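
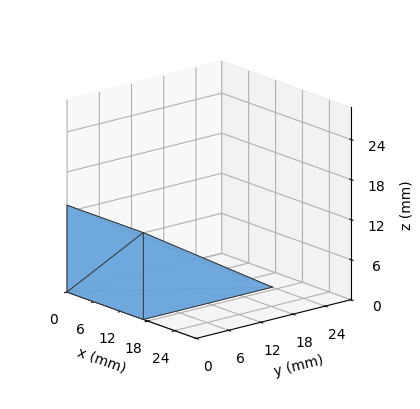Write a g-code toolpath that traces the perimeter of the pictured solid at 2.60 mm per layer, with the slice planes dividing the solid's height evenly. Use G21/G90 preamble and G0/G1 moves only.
Reading the render: the shape is a wedge (ramp): 17 × 24 mm base, rising to 13 mm along the y=0 edge and sloping linearly to z=0 at y=24 (dimensions read to the nearest mm from the axis ticks). For the g-code, the solid's height is divided into equal slices at the stated Δz and each level perimeter traced with G1 moves after a G0 lift.

; perimeter-only toolpath
G21 ; units = mm
G90 ; absolute positioning
G28 ; home
; layer 1
G0 Z2.60
G0 X0.00 Y0.00
G1 X17.00 Y0.00
G1 X17.00 Y19.20
G1 X0.00 Y19.20
G1 X0.00 Y0.00
; layer 2
G0 Z5.20
G0 X0.00 Y0.00
G1 X17.00 Y0.00
G1 X17.00 Y14.40
G1 X0.00 Y14.40
G1 X0.00 Y0.00
; layer 3
G0 Z7.80
G0 X0.00 Y0.00
G1 X17.00 Y0.00
G1 X17.00 Y9.60
G1 X0.00 Y9.60
G1 X0.00 Y0.00
; layer 4
G0 Z10.40
G0 X0.00 Y0.00
G1 X17.00 Y0.00
G1 X17.00 Y4.80
G1 X0.00 Y4.80
G1 X0.00 Y0.00
M2 ; end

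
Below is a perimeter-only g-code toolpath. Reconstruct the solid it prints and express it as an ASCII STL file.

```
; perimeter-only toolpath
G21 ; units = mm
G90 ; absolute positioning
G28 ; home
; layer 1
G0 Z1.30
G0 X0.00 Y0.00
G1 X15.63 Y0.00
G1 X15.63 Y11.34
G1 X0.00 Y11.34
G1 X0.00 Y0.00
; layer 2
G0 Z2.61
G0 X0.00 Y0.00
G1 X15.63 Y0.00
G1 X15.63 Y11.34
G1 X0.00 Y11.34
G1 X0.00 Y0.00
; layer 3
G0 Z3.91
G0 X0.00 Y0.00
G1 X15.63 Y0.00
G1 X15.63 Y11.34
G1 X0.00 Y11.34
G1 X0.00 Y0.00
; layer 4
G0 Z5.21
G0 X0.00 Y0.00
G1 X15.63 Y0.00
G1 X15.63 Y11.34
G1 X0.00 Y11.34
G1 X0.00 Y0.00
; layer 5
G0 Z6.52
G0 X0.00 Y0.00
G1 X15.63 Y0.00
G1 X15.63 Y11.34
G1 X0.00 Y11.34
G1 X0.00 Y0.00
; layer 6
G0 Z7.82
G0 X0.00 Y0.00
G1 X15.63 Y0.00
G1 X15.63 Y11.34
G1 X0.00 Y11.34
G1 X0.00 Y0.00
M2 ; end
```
solid part
  facet normal 0.0000 0.0000 -1.0000
    outer loop
      vertex 15.63 11.34 0.00
      vertex 15.63 0.00 0.00
      vertex 0.00 0.00 0.00
    endloop
  endfacet
  facet normal 0.0000 0.0000 -1.0000
    outer loop
      vertex 0.00 11.34 0.00
      vertex 15.63 11.34 0.00
      vertex 0.00 0.00 0.00
    endloop
  endfacet
  facet normal 0.0000 0.0000 1.0000
    outer loop
      vertex 0.00 0.00 7.82
      vertex 15.63 0.00 7.82
      vertex 15.63 11.34 7.82
    endloop
  endfacet
  facet normal 0.0000 0.0000 1.0000
    outer loop
      vertex 0.00 0.00 7.82
      vertex 15.63 11.34 7.82
      vertex 0.00 11.34 7.82
    endloop
  endfacet
  facet normal 0.0000 -1.0000 0.0000
    outer loop
      vertex 0.00 0.00 0.00
      vertex 15.63 0.00 0.00
      vertex 15.63 0.00 7.82
    endloop
  endfacet
  facet normal 0.0000 -1.0000 0.0000
    outer loop
      vertex 0.00 0.00 0.00
      vertex 15.63 0.00 7.82
      vertex 0.00 0.00 7.82
    endloop
  endfacet
  facet normal 0.0000 1.0000 0.0000
    outer loop
      vertex 15.63 11.34 7.82
      vertex 15.63 11.34 0.00
      vertex 0.00 11.34 0.00
    endloop
  endfacet
  facet normal 0.0000 1.0000 0.0000
    outer loop
      vertex 0.00 11.34 7.82
      vertex 15.63 11.34 7.82
      vertex 0.00 11.34 0.00
    endloop
  endfacet
  facet normal -1.0000 0.0000 0.0000
    outer loop
      vertex 0.00 11.34 7.82
      vertex 0.00 11.34 0.00
      vertex 0.00 0.00 0.00
    endloop
  endfacet
  facet normal -1.0000 0.0000 0.0000
    outer loop
      vertex 0.00 0.00 7.82
      vertex 0.00 11.34 7.82
      vertex 0.00 0.00 0.00
    endloop
  endfacet
  facet normal 1.0000 0.0000 0.0000
    outer loop
      vertex 15.63 0.00 0.00
      vertex 15.63 11.34 0.00
      vertex 15.63 11.34 7.82
    endloop
  endfacet
  facet normal 1.0000 0.0000 0.0000
    outer loop
      vertex 15.63 0.00 0.00
      vertex 15.63 11.34 7.82
      vertex 15.63 0.00 7.82
    endloop
  endfacet
endsolid part

The G0 Z moves step by Δz≈1.30 mm. Every layer's G1 loop is the same polygon, so the solid is a straight extrusion of it from z=0 to z≈7.82. Closing with flat bottom and top caps and triangulating gives 12 facets — a rectangular box, roughly 15.6 × 11.3 mm footprint and 7.82 mm tall.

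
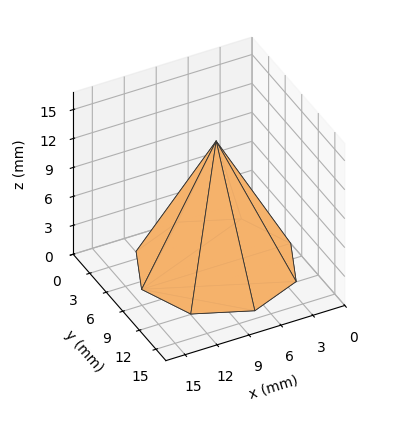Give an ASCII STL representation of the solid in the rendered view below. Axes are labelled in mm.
Reading the render: the shape is a regular 8-sided pyramid, base circumscribed radius ≈ 7 mm, apex at z ≈ 13 mm (dimensions read to the nearest mm from the axis ticks). For the STL, each face is triangulated and given an outward normal.

solid part
  facet normal 0.0000 0.0000 -1.0000
    outer loop
      vertex 7.000 14.000 0.000
      vertex 11.950 11.950 0.000
      vertex 14.000 7.000 0.000
    endloop
  endfacet
  facet normal 0.0000 0.0000 -1.0000
    outer loop
      vertex 2.050 11.950 0.000
      vertex 7.000 14.000 0.000
      vertex 14.000 7.000 0.000
    endloop
  endfacet
  facet normal 0.0000 0.0000 -1.0000
    outer loop
      vertex 0.000 7.000 0.000
      vertex 2.050 11.950 0.000
      vertex 14.000 7.000 0.000
    endloop
  endfacet
  facet normal 0.0000 0.0000 -1.0000
    outer loop
      vertex 2.050 2.050 0.000
      vertex 0.000 7.000 0.000
      vertex 14.000 7.000 0.000
    endloop
  endfacet
  facet normal 0.0000 0.0000 -1.0000
    outer loop
      vertex 7.000 0.000 0.000
      vertex 2.050 2.050 0.000
      vertex 14.000 7.000 0.000
    endloop
  endfacet
  facet normal 0.0000 0.0000 -1.0000
    outer loop
      vertex 11.950 2.050 0.000
      vertex 7.000 0.000 0.000
      vertex 14.000 7.000 0.000
    endloop
  endfacet
  facet normal 0.8272 0.3426 0.4454
    outer loop
      vertex 14.000 7.000 0.000
      vertex 11.950 11.950 0.000
      vertex 7.000 7.000 13.000
    endloop
  endfacet
  facet normal 0.3426 0.8272 0.4454
    outer loop
      vertex 11.950 11.950 0.000
      vertex 7.000 14.000 0.000
      vertex 7.000 7.000 13.000
    endloop
  endfacet
  facet normal -0.3426 0.8272 0.4454
    outer loop
      vertex 7.000 14.000 0.000
      vertex 2.050 11.950 0.000
      vertex 7.000 7.000 13.000
    endloop
  endfacet
  facet normal -0.8272 0.3426 0.4454
    outer loop
      vertex 2.050 11.950 0.000
      vertex 0.000 7.000 0.000
      vertex 7.000 7.000 13.000
    endloop
  endfacet
  facet normal -0.8272 -0.3426 0.4454
    outer loop
      vertex 0.000 7.000 0.000
      vertex 2.050 2.050 0.000
      vertex 7.000 7.000 13.000
    endloop
  endfacet
  facet normal -0.3426 -0.8272 0.4454
    outer loop
      vertex 2.050 2.050 0.000
      vertex 7.000 0.000 0.000
      vertex 7.000 7.000 13.000
    endloop
  endfacet
  facet normal 0.3426 -0.8272 0.4454
    outer loop
      vertex 7.000 0.000 0.000
      vertex 11.950 2.050 0.000
      vertex 7.000 7.000 13.000
    endloop
  endfacet
  facet normal 0.8272 -0.3426 0.4454
    outer loop
      vertex 11.950 2.050 0.000
      vertex 14.000 7.000 0.000
      vertex 7.000 7.000 13.000
    endloop
  endfacet
endsolid part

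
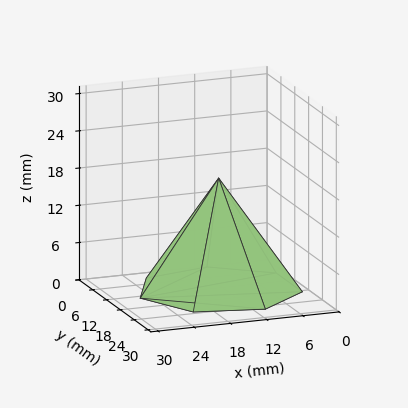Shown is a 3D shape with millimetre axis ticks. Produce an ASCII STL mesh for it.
Reading the render: the shape is a regular 7-sided pyramid, base circumscribed radius ≈ 13 mm, apex at z ≈ 18 mm (dimensions read to the nearest mm from the axis ticks). For the STL, each face is triangulated and given an outward normal.

solid part
  facet normal 0.0000 0.0000 -1.0000
    outer loop
      vertex 10.107 25.674 0.000
      vertex 21.105 23.164 0.000
      vertex 26.000 13.000 0.000
    endloop
  endfacet
  facet normal 0.0000 0.0000 -1.0000
    outer loop
      vertex 1.287 18.640 0.000
      vertex 10.107 25.674 0.000
      vertex 26.000 13.000 0.000
    endloop
  endfacet
  facet normal 0.0000 0.0000 -1.0000
    outer loop
      vertex 1.287 7.360 0.000
      vertex 1.287 18.640 0.000
      vertex 26.000 13.000 0.000
    endloop
  endfacet
  facet normal 0.0000 0.0000 -1.0000
    outer loop
      vertex 10.107 0.326 0.000
      vertex 1.287 7.360 0.000
      vertex 26.000 13.000 0.000
    endloop
  endfacet
  facet normal 0.0000 0.0000 -1.0000
    outer loop
      vertex 21.105 2.836 0.000
      vertex 10.107 0.326 0.000
      vertex 26.000 13.000 0.000
    endloop
  endfacet
  facet normal 0.7552 0.3637 0.5454
    outer loop
      vertex 26.000 13.000 0.000
      vertex 21.105 23.164 0.000
      vertex 13.000 13.000 18.000
    endloop
  endfacet
  facet normal 0.1865 0.8172 0.5454
    outer loop
      vertex 21.105 23.164 0.000
      vertex 10.107 25.674 0.000
      vertex 13.000 13.000 18.000
    endloop
  endfacet
  facet normal -0.5226 0.6553 0.5454
    outer loop
      vertex 10.107 25.674 0.000
      vertex 1.287 18.640 0.000
      vertex 13.000 13.000 18.000
    endloop
  endfacet
  facet normal -0.8382 0.0000 0.5454
    outer loop
      vertex 1.287 18.640 0.000
      vertex 1.287 7.360 0.000
      vertex 13.000 13.000 18.000
    endloop
  endfacet
  facet normal -0.5226 -0.6553 0.5454
    outer loop
      vertex 1.287 7.360 0.000
      vertex 10.107 0.326 0.000
      vertex 13.000 13.000 18.000
    endloop
  endfacet
  facet normal 0.1865 -0.8172 0.5454
    outer loop
      vertex 10.107 0.326 0.000
      vertex 21.105 2.836 0.000
      vertex 13.000 13.000 18.000
    endloop
  endfacet
  facet normal 0.7552 -0.3637 0.5454
    outer loop
      vertex 21.105 2.836 0.000
      vertex 26.000 13.000 0.000
      vertex 13.000 13.000 18.000
    endloop
  endfacet
endsolid part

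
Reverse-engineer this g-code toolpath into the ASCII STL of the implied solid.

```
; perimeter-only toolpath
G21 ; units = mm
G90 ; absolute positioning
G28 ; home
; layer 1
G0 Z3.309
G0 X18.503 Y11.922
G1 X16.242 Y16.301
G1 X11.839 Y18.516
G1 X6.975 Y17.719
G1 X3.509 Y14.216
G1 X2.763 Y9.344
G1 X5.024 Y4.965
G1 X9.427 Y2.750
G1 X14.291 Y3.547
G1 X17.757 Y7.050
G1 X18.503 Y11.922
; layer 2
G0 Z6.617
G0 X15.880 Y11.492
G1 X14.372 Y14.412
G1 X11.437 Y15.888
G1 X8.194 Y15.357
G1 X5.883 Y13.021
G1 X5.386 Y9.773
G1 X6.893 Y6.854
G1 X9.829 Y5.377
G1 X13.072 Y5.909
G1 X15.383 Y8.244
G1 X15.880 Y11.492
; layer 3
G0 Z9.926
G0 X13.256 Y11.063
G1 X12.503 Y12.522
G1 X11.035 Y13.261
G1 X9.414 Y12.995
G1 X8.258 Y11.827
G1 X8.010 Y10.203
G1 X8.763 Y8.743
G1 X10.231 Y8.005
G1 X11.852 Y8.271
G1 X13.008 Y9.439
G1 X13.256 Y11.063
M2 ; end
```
solid part
  facet normal 0.0000 0.0000 -1.0000
    outer loop
      vertex 12.241 21.144 0.000
      vertex 18.112 18.191 0.000
      vertex 21.126 12.352 0.000
    endloop
  endfacet
  facet normal 0.0000 0.0000 -1.0000
    outer loop
      vertex 5.756 20.081 0.000
      vertex 12.241 21.144 0.000
      vertex 21.126 12.352 0.000
    endloop
  endfacet
  facet normal 0.0000 0.0000 -1.0000
    outer loop
      vertex 1.134 15.410 0.000
      vertex 5.756 20.081 0.000
      vertex 21.126 12.352 0.000
    endloop
  endfacet
  facet normal 0.0000 0.0000 -1.0000
    outer loop
      vertex 0.140 8.914 0.000
      vertex 1.134 15.410 0.000
      vertex 21.126 12.352 0.000
    endloop
  endfacet
  facet normal 0.0000 0.0000 -1.0000
    outer loop
      vertex 3.154 3.075 0.000
      vertex 0.140 8.914 0.000
      vertex 21.126 12.352 0.000
    endloop
  endfacet
  facet normal 0.0000 0.0000 -1.0000
    outer loop
      vertex 9.025 0.122 0.000
      vertex 3.154 3.075 0.000
      vertex 21.126 12.352 0.000
    endloop
  endfacet
  facet normal 0.0000 0.0000 -1.0000
    outer loop
      vertex 15.510 1.185 0.000
      vertex 9.025 0.122 0.000
      vertex 21.126 12.352 0.000
    endloop
  endfacet
  facet normal 0.0000 0.0000 -1.0000
    outer loop
      vertex 20.132 5.856 0.000
      vertex 15.510 1.185 0.000
      vertex 21.126 12.352 0.000
    endloop
  endfacet
  facet normal 0.7061 0.3645 0.6071
    outer loop
      vertex 21.126 12.352 0.000
      vertex 18.112 18.191 0.000
      vertex 10.633 10.633 13.235
    endloop
  endfacet
  facet normal 0.3570 0.7099 0.6071
    outer loop
      vertex 18.112 18.191 0.000
      vertex 12.241 21.144 0.000
      vertex 10.633 10.633 13.235
    endloop
  endfacet
  facet normal -0.1285 0.7841 0.6071
    outer loop
      vertex 12.241 21.144 0.000
      vertex 5.756 20.081 0.000
      vertex 10.633 10.633 13.235
    endloop
  endfacet
  facet normal -0.5648 0.5589 0.6071
    outer loop
      vertex 5.756 20.081 0.000
      vertex 1.134 15.410 0.000
      vertex 10.633 10.633 13.235
    endloop
  endfacet
  facet normal -0.7855 0.1202 0.6071
    outer loop
      vertex 1.134 15.410 0.000
      vertex 0.140 8.914 0.000
      vertex 10.633 10.633 13.235
    endloop
  endfacet
  facet normal -0.7061 -0.3645 0.6071
    outer loop
      vertex 0.140 8.914 0.000
      vertex 3.154 3.075 0.000
      vertex 10.633 10.633 13.235
    endloop
  endfacet
  facet normal -0.3570 -0.7099 0.6071
    outer loop
      vertex 3.154 3.075 0.000
      vertex 9.025 0.122 0.000
      vertex 10.633 10.633 13.235
    endloop
  endfacet
  facet normal 0.1285 -0.7841 0.6071
    outer loop
      vertex 9.025 0.122 0.000
      vertex 15.510 1.185 0.000
      vertex 10.633 10.633 13.235
    endloop
  endfacet
  facet normal 0.5648 -0.5589 0.6071
    outer loop
      vertex 15.510 1.185 0.000
      vertex 20.132 5.856 0.000
      vertex 10.633 10.633 13.235
    endloop
  endfacet
  facet normal 0.7855 -0.1202 0.6071
    outer loop
      vertex 20.132 5.856 0.000
      vertex 21.126 12.352 0.000
      vertex 10.633 10.633 13.235
    endloop
  endfacet
endsolid part

The G0 Z moves step by Δz≈3.309 mm. The G1 loops shrink linearly with z, so the solid tapers from its base footprint up to z≈13.2. Closing with a flat bottom cap and the tapered top and triangulating gives 18 facets — a regular 10-sided pyramid, base circumscribed radius ≈ 10.6 mm, apex at z ≈ 13.2 mm.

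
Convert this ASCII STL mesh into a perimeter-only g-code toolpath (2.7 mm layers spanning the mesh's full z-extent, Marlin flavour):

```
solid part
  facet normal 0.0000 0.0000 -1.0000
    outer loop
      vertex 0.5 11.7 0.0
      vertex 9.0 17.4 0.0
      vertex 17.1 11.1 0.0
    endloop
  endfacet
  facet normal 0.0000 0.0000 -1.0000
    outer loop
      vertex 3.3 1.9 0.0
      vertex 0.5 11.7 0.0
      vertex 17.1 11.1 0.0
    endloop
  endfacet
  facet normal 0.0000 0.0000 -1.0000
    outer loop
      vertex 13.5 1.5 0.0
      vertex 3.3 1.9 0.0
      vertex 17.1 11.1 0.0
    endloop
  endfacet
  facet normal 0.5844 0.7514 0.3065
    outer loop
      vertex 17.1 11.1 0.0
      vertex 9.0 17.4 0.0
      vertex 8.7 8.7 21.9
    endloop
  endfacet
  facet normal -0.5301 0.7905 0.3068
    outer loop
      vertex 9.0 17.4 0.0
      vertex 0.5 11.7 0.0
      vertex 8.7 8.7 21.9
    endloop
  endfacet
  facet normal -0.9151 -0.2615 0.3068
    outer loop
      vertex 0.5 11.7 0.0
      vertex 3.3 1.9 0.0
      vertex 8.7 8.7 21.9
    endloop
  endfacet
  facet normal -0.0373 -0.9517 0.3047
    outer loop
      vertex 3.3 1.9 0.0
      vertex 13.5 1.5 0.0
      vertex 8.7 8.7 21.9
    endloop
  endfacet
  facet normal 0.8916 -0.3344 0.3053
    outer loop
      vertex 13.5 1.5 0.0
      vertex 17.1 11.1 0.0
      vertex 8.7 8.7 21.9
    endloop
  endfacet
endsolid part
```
; perimeter-only toolpath
G21 ; units = mm
G90 ; absolute positioning
G28 ; home
; layer 1
G0 Z2.7
G0 X16.1 Y10.8
G1 X9.0 Y16.3
G1 X1.5 Y11.3
G1 X4.0 Y2.8
G1 X12.9 Y2.4
G1 X16.1 Y10.8
; layer 2
G0 Z5.5
G0 X15.0 Y10.5
G1 X8.9 Y15.2
G1 X2.5 Y10.9
G1 X4.6 Y3.6
G1 X12.3 Y3.3
G1 X15.0 Y10.5
; layer 3
G0 Z8.2
G0 X13.9 Y10.2
G1 X8.9 Y14.1
G1 X3.6 Y10.6
G1 X5.3 Y4.4
G1 X11.7 Y4.2
G1 X13.9 Y10.2
; layer 4
G0 Z10.9
G0 X12.9 Y9.9
G1 X8.8 Y13.0
G1 X4.6 Y10.2
G1 X6.0 Y5.3
G1 X11.1 Y5.1
G1 X12.9 Y9.9
; layer 5
G0 Z13.7
G0 X11.9 Y9.6
G1 X8.8 Y12.0
G1 X5.6 Y9.8
G1 X6.7 Y6.2
G1 X10.5 Y6.0
G1 X11.9 Y9.6
; layer 6
G0 Z16.4
G0 X10.8 Y9.3
G1 X8.8 Y10.9
G1 X6.6 Y9.4
G1 X7.3 Y7.0
G1 X9.9 Y6.9
G1 X10.8 Y9.3
; layer 7
G0 Z19.2
G0 X9.8 Y9.0
G1 X8.7 Y9.8
G1 X7.7 Y9.1
G1 X8.0 Y7.8
G1 X9.3 Y7.8
G1 X9.8 Y9.0
M2 ; end

The solid is a regular 5-sided pyramid, base circumscribed radius ≈ 8.7 mm, apex at z ≈ 21.9 mm. Slicing at Δz = 2.7 mm — 8 equal slices spanning the solid's height, so layer i sits at z = i·h/8 — gives 7 non-empty perimeters. Each is a 5-segment closed polygon; G0 lifts to the layer z and rapids to the start vertex, then G1 traces the edges. The cross-section shrinks linearly with z (the slice at the apex is degenerate and omitted).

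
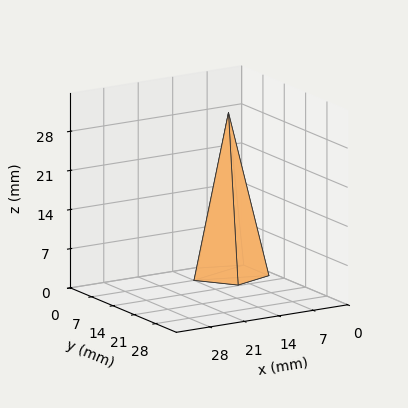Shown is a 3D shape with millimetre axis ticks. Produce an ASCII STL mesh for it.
Reading the render: the shape is a regular 5-sided pyramid, base circumscribed radius ≈ 7 mm, apex at z ≈ 29 mm (dimensions read to the nearest mm from the axis ticks). For the STL, each face is triangulated and given an outward normal.

solid part
  facet normal 0.0000 0.0000 -1.0000
    outer loop
      vertex 1.337 11.114 0.000
      vertex 9.163 13.657 0.000
      vertex 14.000 7.000 0.000
    endloop
  endfacet
  facet normal 0.0000 0.0000 -1.0000
    outer loop
      vertex 1.337 2.886 0.000
      vertex 1.337 11.114 0.000
      vertex 14.000 7.000 0.000
    endloop
  endfacet
  facet normal 0.0000 0.0000 -1.0000
    outer loop
      vertex 9.163 0.343 0.000
      vertex 1.337 2.886 0.000
      vertex 14.000 7.000 0.000
    endloop
  endfacet
  facet normal 0.7940 0.5769 0.1917
    outer loop
      vertex 14.000 7.000 0.000
      vertex 9.163 13.657 0.000
      vertex 7.000 7.000 29.000
    endloop
  endfacet
  facet normal -0.3033 0.9334 0.1916
    outer loop
      vertex 9.163 13.657 0.000
      vertex 1.337 11.114 0.000
      vertex 7.000 7.000 29.000
    endloop
  endfacet
  facet normal -0.9815 0.0000 0.1917
    outer loop
      vertex 1.337 11.114 0.000
      vertex 1.337 2.886 0.000
      vertex 7.000 7.000 29.000
    endloop
  endfacet
  facet normal -0.3033 -0.9334 0.1916
    outer loop
      vertex 1.337 2.886 0.000
      vertex 9.163 0.343 0.000
      vertex 7.000 7.000 29.000
    endloop
  endfacet
  facet normal 0.7940 -0.5769 0.1917
    outer loop
      vertex 9.163 0.343 0.000
      vertex 14.000 7.000 0.000
      vertex 7.000 7.000 29.000
    endloop
  endfacet
endsolid part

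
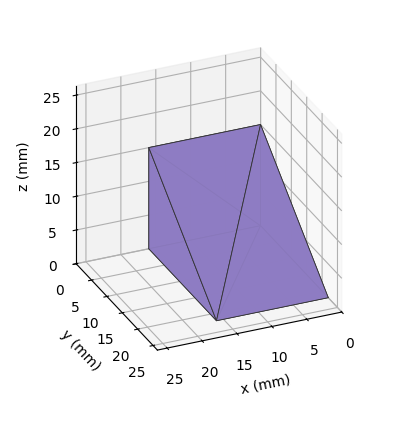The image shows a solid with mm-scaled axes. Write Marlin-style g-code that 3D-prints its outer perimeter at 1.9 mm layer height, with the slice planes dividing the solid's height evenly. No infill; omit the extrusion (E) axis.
Reading the render: the shape is a wedge (ramp): 16 × 22 mm base, rising to 15 mm along the y=0 edge and sloping linearly to z=0 at y=22 (dimensions read to the nearest mm from the axis ticks). For the g-code, the solid's height is divided into equal slices at the stated Δz and each level perimeter traced with G1 moves after a G0 lift.

; perimeter-only toolpath
G21 ; units = mm
G90 ; absolute positioning
G28 ; home
; layer 1
G0 Z1.9
G0 X0.0 Y0.0
G1 X16.0 Y0.0
G1 X16.0 Y19.2
G1 X0.0 Y19.2
G1 X0.0 Y0.0
; layer 2
G0 Z3.8
G0 X0.0 Y0.0
G1 X16.0 Y0.0
G1 X16.0 Y16.5
G1 X0.0 Y16.5
G1 X0.0 Y0.0
; layer 3
G0 Z5.6
G0 X0.0 Y0.0
G1 X16.0 Y0.0
G1 X16.0 Y13.8
G1 X0.0 Y13.8
G1 X0.0 Y0.0
; layer 4
G0 Z7.5
G0 X0.0 Y0.0
G1 X16.0 Y0.0
G1 X16.0 Y11.0
G1 X0.0 Y11.0
G1 X0.0 Y0.0
; layer 5
G0 Z9.4
G0 X0.0 Y0.0
G1 X16.0 Y0.0
G1 X16.0 Y8.2
G1 X0.0 Y8.2
G1 X0.0 Y0.0
; layer 6
G0 Z11.2
G0 X0.0 Y0.0
G1 X16.0 Y0.0
G1 X16.0 Y5.5
G1 X0.0 Y5.5
G1 X0.0 Y0.0
; layer 7
G0 Z13.1
G0 X0.0 Y0.0
G1 X16.0 Y0.0
G1 X16.0 Y2.8
G1 X0.0 Y2.8
G1 X0.0 Y0.0
M2 ; end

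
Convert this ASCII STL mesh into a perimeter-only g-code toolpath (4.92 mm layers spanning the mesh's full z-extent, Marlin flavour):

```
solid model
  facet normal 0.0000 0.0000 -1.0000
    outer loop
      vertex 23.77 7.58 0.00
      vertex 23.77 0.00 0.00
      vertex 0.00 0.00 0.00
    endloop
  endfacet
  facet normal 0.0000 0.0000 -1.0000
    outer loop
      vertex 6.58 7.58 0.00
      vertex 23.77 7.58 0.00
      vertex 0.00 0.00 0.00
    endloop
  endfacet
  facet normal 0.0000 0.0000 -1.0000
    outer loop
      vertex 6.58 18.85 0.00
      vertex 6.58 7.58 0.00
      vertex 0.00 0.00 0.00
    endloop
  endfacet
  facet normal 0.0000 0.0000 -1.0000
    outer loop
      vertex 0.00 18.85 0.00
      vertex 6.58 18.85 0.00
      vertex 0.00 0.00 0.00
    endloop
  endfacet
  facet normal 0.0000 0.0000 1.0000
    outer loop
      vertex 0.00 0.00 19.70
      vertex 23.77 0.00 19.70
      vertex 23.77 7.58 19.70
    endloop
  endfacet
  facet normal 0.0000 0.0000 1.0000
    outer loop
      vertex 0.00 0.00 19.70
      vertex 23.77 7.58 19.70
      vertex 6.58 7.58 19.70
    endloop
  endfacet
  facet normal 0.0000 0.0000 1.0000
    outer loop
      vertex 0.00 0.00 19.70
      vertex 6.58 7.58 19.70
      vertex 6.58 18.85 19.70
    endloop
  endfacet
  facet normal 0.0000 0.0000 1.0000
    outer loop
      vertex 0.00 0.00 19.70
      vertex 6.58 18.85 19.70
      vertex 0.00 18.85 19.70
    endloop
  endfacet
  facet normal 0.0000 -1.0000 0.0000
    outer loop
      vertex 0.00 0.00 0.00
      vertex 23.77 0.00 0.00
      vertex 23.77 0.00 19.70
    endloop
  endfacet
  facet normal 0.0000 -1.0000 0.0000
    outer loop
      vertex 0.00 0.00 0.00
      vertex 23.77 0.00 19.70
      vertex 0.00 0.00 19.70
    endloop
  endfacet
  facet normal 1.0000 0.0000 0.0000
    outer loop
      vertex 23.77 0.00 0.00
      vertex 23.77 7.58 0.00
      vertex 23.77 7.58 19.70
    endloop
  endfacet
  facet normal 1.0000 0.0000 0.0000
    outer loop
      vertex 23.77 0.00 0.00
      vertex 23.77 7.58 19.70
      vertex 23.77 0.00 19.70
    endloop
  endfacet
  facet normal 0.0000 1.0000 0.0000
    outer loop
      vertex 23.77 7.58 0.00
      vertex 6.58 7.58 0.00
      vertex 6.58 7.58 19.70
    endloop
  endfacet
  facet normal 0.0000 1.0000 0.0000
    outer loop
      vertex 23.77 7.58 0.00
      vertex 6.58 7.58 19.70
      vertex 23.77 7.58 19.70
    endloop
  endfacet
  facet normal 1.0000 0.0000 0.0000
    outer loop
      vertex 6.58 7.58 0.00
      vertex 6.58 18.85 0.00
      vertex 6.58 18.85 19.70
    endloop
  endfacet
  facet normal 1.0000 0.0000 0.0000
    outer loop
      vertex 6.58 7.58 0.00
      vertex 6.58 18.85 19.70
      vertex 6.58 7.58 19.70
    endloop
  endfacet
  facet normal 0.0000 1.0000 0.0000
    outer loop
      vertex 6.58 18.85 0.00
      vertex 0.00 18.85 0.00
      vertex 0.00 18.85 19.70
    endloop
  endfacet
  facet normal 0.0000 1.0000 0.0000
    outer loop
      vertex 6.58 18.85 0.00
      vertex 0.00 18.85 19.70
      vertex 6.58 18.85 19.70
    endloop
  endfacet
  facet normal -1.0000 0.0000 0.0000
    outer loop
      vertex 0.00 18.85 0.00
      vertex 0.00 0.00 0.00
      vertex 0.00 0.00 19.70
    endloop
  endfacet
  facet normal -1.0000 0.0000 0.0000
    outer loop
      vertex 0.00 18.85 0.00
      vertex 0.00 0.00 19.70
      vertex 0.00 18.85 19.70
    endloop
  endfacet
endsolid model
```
; perimeter-only toolpath
G21 ; units = mm
G90 ; absolute positioning
G28 ; home
; layer 1
G0 Z4.92
G0 X0.00 Y0.00
G1 X23.77 Y0.00
G1 X23.77 Y7.58
G1 X6.58 Y7.58
G1 X6.58 Y18.85
G1 X0.00 Y18.85
G1 X0.00 Y0.00
; layer 2
G0 Z9.85
G0 X0.00 Y0.00
G1 X23.77 Y0.00
G1 X23.77 Y7.58
G1 X6.58 Y7.58
G1 X6.58 Y18.85
G1 X0.00 Y18.85
G1 X0.00 Y0.00
; layer 3
G0 Z14.77
G0 X0.00 Y0.00
G1 X23.77 Y0.00
G1 X23.77 Y7.58
G1 X6.58 Y7.58
G1 X6.58 Y18.85
G1 X0.00 Y18.85
G1 X0.00 Y0.00
; layer 4
G0 Z19.70
G0 X0.00 Y0.00
G1 X23.77 Y0.00
G1 X23.77 Y7.58
G1 X6.58 Y7.58
G1 X6.58 Y18.85
G1 X0.00 Y18.85
G1 X0.00 Y0.00
M2 ; end

The solid is an L-shaped prism: outer 23.8 × 18.9 mm, arm thicknesses ≈ 7.58 mm (horizontal) and 6.58 mm (vertical), extruded 19.7 mm in z. Slicing at Δz = 4.92 mm — 4 equal slices spanning the solid's height, so layer i sits at z = i·h/4 — gives 4 non-empty perimeters. Each is a 6-segment closed polygon; G0 lifts to the layer z and rapids to the start vertex, then G1 traces the edges.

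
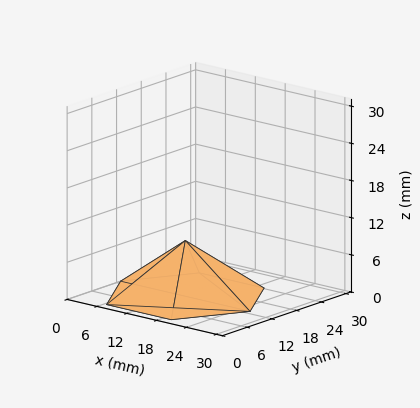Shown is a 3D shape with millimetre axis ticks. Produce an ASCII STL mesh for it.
Reading the render: the shape is a regular 6-sided pyramid, base circumscribed radius ≈ 13 mm, apex at z ≈ 9 mm (dimensions read to the nearest mm from the axis ticks). For the STL, each face is triangulated and given an outward normal.

solid part
  facet normal 0.0000 0.0000 -1.0000
    outer loop
      vertex 6.50 24.26 0.00
      vertex 19.50 24.26 0.00
      vertex 26.00 13.00 0.00
    endloop
  endfacet
  facet normal 0.0000 0.0000 -1.0000
    outer loop
      vertex 0.00 13.00 0.00
      vertex 6.50 24.26 0.00
      vertex 26.00 13.00 0.00
    endloop
  endfacet
  facet normal 0.0000 0.0000 -1.0000
    outer loop
      vertex 6.50 1.74 0.00
      vertex 0.00 13.00 0.00
      vertex 26.00 13.00 0.00
    endloop
  endfacet
  facet normal 0.0000 0.0000 -1.0000
    outer loop
      vertex 19.50 1.74 0.00
      vertex 6.50 1.74 0.00
      vertex 26.00 13.00 0.00
    endloop
  endfacet
  facet normal 0.5408 0.3122 0.7811
    outer loop
      vertex 26.00 13.00 0.00
      vertex 19.50 24.26 0.00
      vertex 13.00 13.00 9.00
    endloop
  endfacet
  facet normal 0.0000 0.6244 0.7811
    outer loop
      vertex 19.50 24.26 0.00
      vertex 6.50 24.26 0.00
      vertex 13.00 13.00 9.00
    endloop
  endfacet
  facet normal -0.5408 0.3122 0.7811
    outer loop
      vertex 6.50 24.26 0.00
      vertex 0.00 13.00 0.00
      vertex 13.00 13.00 9.00
    endloop
  endfacet
  facet normal -0.5408 -0.3122 0.7811
    outer loop
      vertex 0.00 13.00 0.00
      vertex 6.50 1.74 0.00
      vertex 13.00 13.00 9.00
    endloop
  endfacet
  facet normal 0.0000 -0.6244 0.7811
    outer loop
      vertex 6.50 1.74 0.00
      vertex 19.50 1.74 0.00
      vertex 13.00 13.00 9.00
    endloop
  endfacet
  facet normal 0.5408 -0.3122 0.7811
    outer loop
      vertex 19.50 1.74 0.00
      vertex 26.00 13.00 0.00
      vertex 13.00 13.00 9.00
    endloop
  endfacet
endsolid part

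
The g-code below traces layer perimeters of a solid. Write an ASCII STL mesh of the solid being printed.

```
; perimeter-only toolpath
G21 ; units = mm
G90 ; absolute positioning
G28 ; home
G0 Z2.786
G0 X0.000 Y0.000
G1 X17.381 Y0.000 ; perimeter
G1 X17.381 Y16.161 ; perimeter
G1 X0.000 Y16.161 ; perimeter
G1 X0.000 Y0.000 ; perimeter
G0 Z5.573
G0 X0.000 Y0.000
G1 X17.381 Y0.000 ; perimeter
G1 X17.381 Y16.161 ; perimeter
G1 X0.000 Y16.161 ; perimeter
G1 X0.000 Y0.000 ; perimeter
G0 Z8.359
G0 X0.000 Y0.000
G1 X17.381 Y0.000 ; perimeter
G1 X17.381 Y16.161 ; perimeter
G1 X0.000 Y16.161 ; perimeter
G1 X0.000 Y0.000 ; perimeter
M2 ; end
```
solid part
  facet normal 0.0000 0.0000 -1.0000
    outer loop
      vertex 17.381 16.161 0.000
      vertex 17.381 0.000 0.000
      vertex 0.000 0.000 0.000
    endloop
  endfacet
  facet normal 0.0000 0.0000 -1.0000
    outer loop
      vertex 0.000 16.161 0.000
      vertex 17.381 16.161 0.000
      vertex 0.000 0.000 0.000
    endloop
  endfacet
  facet normal 0.0000 0.0000 1.0000
    outer loop
      vertex 0.000 0.000 8.359
      vertex 17.381 0.000 8.359
      vertex 17.381 16.161 8.359
    endloop
  endfacet
  facet normal 0.0000 0.0000 1.0000
    outer loop
      vertex 0.000 0.000 8.359
      vertex 17.381 16.161 8.359
      vertex 0.000 16.161 8.359
    endloop
  endfacet
  facet normal 0.0000 -1.0000 0.0000
    outer loop
      vertex 0.000 0.000 0.000
      vertex 17.381 0.000 0.000
      vertex 17.381 0.000 8.359
    endloop
  endfacet
  facet normal 0.0000 -1.0000 0.0000
    outer loop
      vertex 0.000 0.000 0.000
      vertex 17.381 0.000 8.359
      vertex 0.000 0.000 8.359
    endloop
  endfacet
  facet normal 0.0000 1.0000 0.0000
    outer loop
      vertex 17.381 16.161 8.359
      vertex 17.381 16.161 0.000
      vertex 0.000 16.161 0.000
    endloop
  endfacet
  facet normal 0.0000 1.0000 0.0000
    outer loop
      vertex 0.000 16.161 8.359
      vertex 17.381 16.161 8.359
      vertex 0.000 16.161 0.000
    endloop
  endfacet
  facet normal -1.0000 0.0000 0.0000
    outer loop
      vertex 0.000 16.161 8.359
      vertex 0.000 16.161 0.000
      vertex 0.000 0.000 0.000
    endloop
  endfacet
  facet normal -1.0000 0.0000 0.0000
    outer loop
      vertex 0.000 0.000 8.359
      vertex 0.000 16.161 8.359
      vertex 0.000 0.000 0.000
    endloop
  endfacet
  facet normal 1.0000 0.0000 0.0000
    outer loop
      vertex 17.381 0.000 0.000
      vertex 17.381 16.161 0.000
      vertex 17.381 16.161 8.359
    endloop
  endfacet
  facet normal 1.0000 0.0000 0.0000
    outer loop
      vertex 17.381 0.000 0.000
      vertex 17.381 16.161 8.359
      vertex 17.381 0.000 8.359
    endloop
  endfacet
endsolid part

The G0 Z moves step by Δz≈2.786 mm. Every layer's G1 loop is the same polygon, so the solid is a straight extrusion of it from z=0 to z≈8.36. Closing with flat bottom and top caps and triangulating gives 12 facets — a rectangular box, roughly 17.4 × 16.2 mm footprint and 8.36 mm tall.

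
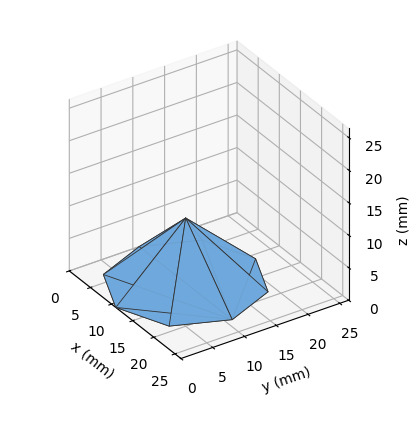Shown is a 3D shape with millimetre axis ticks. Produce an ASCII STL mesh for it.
Reading the render: the shape is a regular 8-sided pyramid, base circumscribed radius ≈ 11 mm, apex at z ≈ 10 mm (dimensions read to the nearest mm from the axis ticks). For the STL, each face is triangulated and given an outward normal.

solid part
  facet normal 0.0000 0.0000 -1.0000
    outer loop
      vertex 11.00 22.00 0.00
      vertex 18.78 18.78 0.00
      vertex 22.00 11.00 0.00
    endloop
  endfacet
  facet normal 0.0000 0.0000 -1.0000
    outer loop
      vertex 3.22 18.78 0.00
      vertex 11.00 22.00 0.00
      vertex 22.00 11.00 0.00
    endloop
  endfacet
  facet normal 0.0000 0.0000 -1.0000
    outer loop
      vertex 0.00 11.00 0.00
      vertex 3.22 18.78 0.00
      vertex 22.00 11.00 0.00
    endloop
  endfacet
  facet normal 0.0000 0.0000 -1.0000
    outer loop
      vertex 3.22 3.22 0.00
      vertex 0.00 11.00 0.00
      vertex 22.00 11.00 0.00
    endloop
  endfacet
  facet normal 0.0000 0.0000 -1.0000
    outer loop
      vertex 11.00 0.00 0.00
      vertex 3.22 3.22 0.00
      vertex 22.00 11.00 0.00
    endloop
  endfacet
  facet normal 0.0000 0.0000 -1.0000
    outer loop
      vertex 18.78 3.22 0.00
      vertex 11.00 0.00 0.00
      vertex 22.00 11.00 0.00
    endloop
  endfacet
  facet normal 0.6480 0.2682 0.7128
    outer loop
      vertex 22.00 11.00 0.00
      vertex 18.78 18.78 0.00
      vertex 11.00 11.00 10.00
    endloop
  endfacet
  facet normal 0.2682 0.6480 0.7128
    outer loop
      vertex 18.78 18.78 0.00
      vertex 11.00 22.00 0.00
      vertex 11.00 11.00 10.00
    endloop
  endfacet
  facet normal -0.2682 0.6480 0.7128
    outer loop
      vertex 11.00 22.00 0.00
      vertex 3.22 18.78 0.00
      vertex 11.00 11.00 10.00
    endloop
  endfacet
  facet normal -0.6480 0.2682 0.7128
    outer loop
      vertex 3.22 18.78 0.00
      vertex 0.00 11.00 0.00
      vertex 11.00 11.00 10.00
    endloop
  endfacet
  facet normal -0.6480 -0.2682 0.7128
    outer loop
      vertex 0.00 11.00 0.00
      vertex 3.22 3.22 0.00
      vertex 11.00 11.00 10.00
    endloop
  endfacet
  facet normal -0.2682 -0.6480 0.7128
    outer loop
      vertex 3.22 3.22 0.00
      vertex 11.00 0.00 0.00
      vertex 11.00 11.00 10.00
    endloop
  endfacet
  facet normal 0.2682 -0.6480 0.7128
    outer loop
      vertex 11.00 0.00 0.00
      vertex 18.78 3.22 0.00
      vertex 11.00 11.00 10.00
    endloop
  endfacet
  facet normal 0.6480 -0.2682 0.7128
    outer loop
      vertex 18.78 3.22 0.00
      vertex 22.00 11.00 0.00
      vertex 11.00 11.00 10.00
    endloop
  endfacet
endsolid part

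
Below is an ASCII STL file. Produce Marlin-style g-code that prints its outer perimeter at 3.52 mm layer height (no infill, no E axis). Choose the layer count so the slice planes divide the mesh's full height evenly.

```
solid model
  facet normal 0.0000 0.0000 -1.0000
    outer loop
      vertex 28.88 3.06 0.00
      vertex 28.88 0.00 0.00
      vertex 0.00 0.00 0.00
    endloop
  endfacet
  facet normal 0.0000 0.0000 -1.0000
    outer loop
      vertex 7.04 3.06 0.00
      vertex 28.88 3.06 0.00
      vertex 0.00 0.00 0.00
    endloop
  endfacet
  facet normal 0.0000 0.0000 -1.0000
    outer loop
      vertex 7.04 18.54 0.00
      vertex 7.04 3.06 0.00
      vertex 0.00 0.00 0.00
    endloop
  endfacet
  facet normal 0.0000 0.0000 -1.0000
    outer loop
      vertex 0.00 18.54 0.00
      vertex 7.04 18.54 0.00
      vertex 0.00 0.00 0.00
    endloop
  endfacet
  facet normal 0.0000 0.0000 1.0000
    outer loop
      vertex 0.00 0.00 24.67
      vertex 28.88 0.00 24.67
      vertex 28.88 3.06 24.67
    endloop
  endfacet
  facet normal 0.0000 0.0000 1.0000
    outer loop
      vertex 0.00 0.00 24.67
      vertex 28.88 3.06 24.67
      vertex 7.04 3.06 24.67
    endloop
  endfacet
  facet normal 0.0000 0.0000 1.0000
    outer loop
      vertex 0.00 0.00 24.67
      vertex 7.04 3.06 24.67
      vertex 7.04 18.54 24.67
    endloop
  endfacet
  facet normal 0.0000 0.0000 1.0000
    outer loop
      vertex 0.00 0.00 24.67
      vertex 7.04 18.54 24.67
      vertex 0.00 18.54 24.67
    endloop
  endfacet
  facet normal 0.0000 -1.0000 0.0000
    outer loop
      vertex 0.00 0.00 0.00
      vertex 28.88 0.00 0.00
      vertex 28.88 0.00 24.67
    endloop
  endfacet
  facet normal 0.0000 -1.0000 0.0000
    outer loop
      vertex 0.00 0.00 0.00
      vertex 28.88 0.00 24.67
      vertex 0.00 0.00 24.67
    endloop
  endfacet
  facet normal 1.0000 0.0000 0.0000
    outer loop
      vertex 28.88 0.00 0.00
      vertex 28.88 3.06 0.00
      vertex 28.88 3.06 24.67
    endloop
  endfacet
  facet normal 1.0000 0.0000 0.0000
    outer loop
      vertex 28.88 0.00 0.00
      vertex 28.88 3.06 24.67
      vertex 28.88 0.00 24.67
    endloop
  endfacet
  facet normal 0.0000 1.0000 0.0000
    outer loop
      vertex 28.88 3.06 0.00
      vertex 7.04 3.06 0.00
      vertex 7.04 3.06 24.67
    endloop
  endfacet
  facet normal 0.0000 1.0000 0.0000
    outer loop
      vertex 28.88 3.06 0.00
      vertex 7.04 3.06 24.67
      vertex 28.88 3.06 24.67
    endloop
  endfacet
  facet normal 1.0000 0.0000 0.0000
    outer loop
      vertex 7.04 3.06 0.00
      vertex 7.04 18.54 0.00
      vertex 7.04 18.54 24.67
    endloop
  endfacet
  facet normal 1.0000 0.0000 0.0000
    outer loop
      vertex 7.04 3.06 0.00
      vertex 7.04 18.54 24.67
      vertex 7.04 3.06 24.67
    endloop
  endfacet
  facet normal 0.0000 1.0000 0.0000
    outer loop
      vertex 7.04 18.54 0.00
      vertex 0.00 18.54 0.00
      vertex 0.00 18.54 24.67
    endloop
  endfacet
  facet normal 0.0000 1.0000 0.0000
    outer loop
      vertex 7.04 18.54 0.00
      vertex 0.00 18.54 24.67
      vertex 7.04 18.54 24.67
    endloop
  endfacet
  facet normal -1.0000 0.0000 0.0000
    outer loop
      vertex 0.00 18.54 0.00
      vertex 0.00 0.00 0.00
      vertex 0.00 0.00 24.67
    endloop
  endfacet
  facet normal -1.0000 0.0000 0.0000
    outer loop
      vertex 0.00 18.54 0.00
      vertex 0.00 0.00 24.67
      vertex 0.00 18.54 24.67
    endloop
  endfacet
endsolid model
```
; perimeter-only toolpath
G21 ; units = mm
G90 ; absolute positioning
G28 ; home
; layer 1
G0 Z3.52
G0 X0.00 Y0.00
G1 X28.88 Y0.00
G1 X28.88 Y3.06
G1 X7.04 Y3.06
G1 X7.04 Y18.54
G1 X0.00 Y18.54
G1 X0.00 Y0.00
; layer 2
G0 Z7.05
G0 X0.00 Y0.00
G1 X28.88 Y0.00
G1 X28.88 Y3.06
G1 X7.04 Y3.06
G1 X7.04 Y18.54
G1 X0.00 Y18.54
G1 X0.00 Y0.00
; layer 3
G0 Z10.57
G0 X0.00 Y0.00
G1 X28.88 Y0.00
G1 X28.88 Y3.06
G1 X7.04 Y3.06
G1 X7.04 Y18.54
G1 X0.00 Y18.54
G1 X0.00 Y0.00
; layer 4
G0 Z14.10
G0 X0.00 Y0.00
G1 X28.88 Y0.00
G1 X28.88 Y3.06
G1 X7.04 Y3.06
G1 X7.04 Y18.54
G1 X0.00 Y18.54
G1 X0.00 Y0.00
; layer 5
G0 Z17.62
G0 X0.00 Y0.00
G1 X28.88 Y0.00
G1 X28.88 Y3.06
G1 X7.04 Y3.06
G1 X7.04 Y18.54
G1 X0.00 Y18.54
G1 X0.00 Y0.00
; layer 6
G0 Z21.15
G0 X0.00 Y0.00
G1 X28.88 Y0.00
G1 X28.88 Y3.06
G1 X7.04 Y3.06
G1 X7.04 Y18.54
G1 X0.00 Y18.54
G1 X0.00 Y0.00
; layer 7
G0 Z24.67
G0 X0.00 Y0.00
G1 X28.88 Y0.00
G1 X28.88 Y3.06
G1 X7.04 Y3.06
G1 X7.04 Y18.54
G1 X0.00 Y18.54
G1 X0.00 Y0.00
M2 ; end

The solid is an L-shaped prism: outer 28.9 × 18.5 mm, arm thicknesses ≈ 3.06 mm (horizontal) and 7.04 mm (vertical), extruded 24.7 mm in z. Slicing at Δz = 3.52 mm — 7 equal slices spanning the solid's height, so layer i sits at z = i·h/7 — gives 7 non-empty perimeters. Each is a 6-segment closed polygon; G0 lifts to the layer z and rapids to the start vertex, then G1 traces the edges.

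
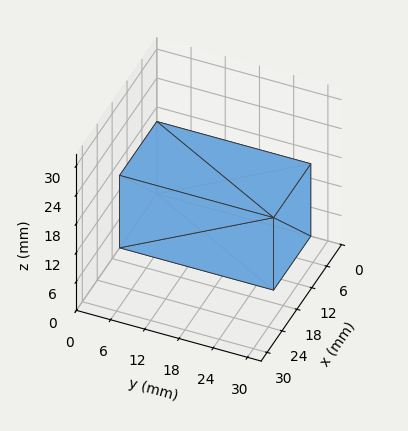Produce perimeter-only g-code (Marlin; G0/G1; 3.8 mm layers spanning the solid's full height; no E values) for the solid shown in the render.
Reading the render: the shape is a rectangular box, roughly 15 × 27 mm footprint and 15 mm tall (dimensions read to the nearest mm from the axis ticks). For the g-code, the solid's height is divided into equal slices at the stated Δz and each level perimeter traced with G1 moves after a G0 lift.

; perimeter-only toolpath
G21 ; units = mm
G90 ; absolute positioning
G28 ; home
; layer 1
G0 Z3.8
G0 X0.0 Y0.0
G1 X15.0 Y0.0
G1 X15.0 Y27.0
G1 X0.0 Y27.0
G1 X0.0 Y0.0
; layer 2
G0 Z7.5
G0 X0.0 Y0.0
G1 X15.0 Y0.0
G1 X15.0 Y27.0
G1 X0.0 Y27.0
G1 X0.0 Y0.0
; layer 3
G0 Z11.2
G0 X0.0 Y0.0
G1 X15.0 Y0.0
G1 X15.0 Y27.0
G1 X0.0 Y27.0
G1 X0.0 Y0.0
; layer 4
G0 Z15.0
G0 X0.0 Y0.0
G1 X15.0 Y0.0
G1 X15.0 Y27.0
G1 X0.0 Y27.0
G1 X0.0 Y0.0
M2 ; end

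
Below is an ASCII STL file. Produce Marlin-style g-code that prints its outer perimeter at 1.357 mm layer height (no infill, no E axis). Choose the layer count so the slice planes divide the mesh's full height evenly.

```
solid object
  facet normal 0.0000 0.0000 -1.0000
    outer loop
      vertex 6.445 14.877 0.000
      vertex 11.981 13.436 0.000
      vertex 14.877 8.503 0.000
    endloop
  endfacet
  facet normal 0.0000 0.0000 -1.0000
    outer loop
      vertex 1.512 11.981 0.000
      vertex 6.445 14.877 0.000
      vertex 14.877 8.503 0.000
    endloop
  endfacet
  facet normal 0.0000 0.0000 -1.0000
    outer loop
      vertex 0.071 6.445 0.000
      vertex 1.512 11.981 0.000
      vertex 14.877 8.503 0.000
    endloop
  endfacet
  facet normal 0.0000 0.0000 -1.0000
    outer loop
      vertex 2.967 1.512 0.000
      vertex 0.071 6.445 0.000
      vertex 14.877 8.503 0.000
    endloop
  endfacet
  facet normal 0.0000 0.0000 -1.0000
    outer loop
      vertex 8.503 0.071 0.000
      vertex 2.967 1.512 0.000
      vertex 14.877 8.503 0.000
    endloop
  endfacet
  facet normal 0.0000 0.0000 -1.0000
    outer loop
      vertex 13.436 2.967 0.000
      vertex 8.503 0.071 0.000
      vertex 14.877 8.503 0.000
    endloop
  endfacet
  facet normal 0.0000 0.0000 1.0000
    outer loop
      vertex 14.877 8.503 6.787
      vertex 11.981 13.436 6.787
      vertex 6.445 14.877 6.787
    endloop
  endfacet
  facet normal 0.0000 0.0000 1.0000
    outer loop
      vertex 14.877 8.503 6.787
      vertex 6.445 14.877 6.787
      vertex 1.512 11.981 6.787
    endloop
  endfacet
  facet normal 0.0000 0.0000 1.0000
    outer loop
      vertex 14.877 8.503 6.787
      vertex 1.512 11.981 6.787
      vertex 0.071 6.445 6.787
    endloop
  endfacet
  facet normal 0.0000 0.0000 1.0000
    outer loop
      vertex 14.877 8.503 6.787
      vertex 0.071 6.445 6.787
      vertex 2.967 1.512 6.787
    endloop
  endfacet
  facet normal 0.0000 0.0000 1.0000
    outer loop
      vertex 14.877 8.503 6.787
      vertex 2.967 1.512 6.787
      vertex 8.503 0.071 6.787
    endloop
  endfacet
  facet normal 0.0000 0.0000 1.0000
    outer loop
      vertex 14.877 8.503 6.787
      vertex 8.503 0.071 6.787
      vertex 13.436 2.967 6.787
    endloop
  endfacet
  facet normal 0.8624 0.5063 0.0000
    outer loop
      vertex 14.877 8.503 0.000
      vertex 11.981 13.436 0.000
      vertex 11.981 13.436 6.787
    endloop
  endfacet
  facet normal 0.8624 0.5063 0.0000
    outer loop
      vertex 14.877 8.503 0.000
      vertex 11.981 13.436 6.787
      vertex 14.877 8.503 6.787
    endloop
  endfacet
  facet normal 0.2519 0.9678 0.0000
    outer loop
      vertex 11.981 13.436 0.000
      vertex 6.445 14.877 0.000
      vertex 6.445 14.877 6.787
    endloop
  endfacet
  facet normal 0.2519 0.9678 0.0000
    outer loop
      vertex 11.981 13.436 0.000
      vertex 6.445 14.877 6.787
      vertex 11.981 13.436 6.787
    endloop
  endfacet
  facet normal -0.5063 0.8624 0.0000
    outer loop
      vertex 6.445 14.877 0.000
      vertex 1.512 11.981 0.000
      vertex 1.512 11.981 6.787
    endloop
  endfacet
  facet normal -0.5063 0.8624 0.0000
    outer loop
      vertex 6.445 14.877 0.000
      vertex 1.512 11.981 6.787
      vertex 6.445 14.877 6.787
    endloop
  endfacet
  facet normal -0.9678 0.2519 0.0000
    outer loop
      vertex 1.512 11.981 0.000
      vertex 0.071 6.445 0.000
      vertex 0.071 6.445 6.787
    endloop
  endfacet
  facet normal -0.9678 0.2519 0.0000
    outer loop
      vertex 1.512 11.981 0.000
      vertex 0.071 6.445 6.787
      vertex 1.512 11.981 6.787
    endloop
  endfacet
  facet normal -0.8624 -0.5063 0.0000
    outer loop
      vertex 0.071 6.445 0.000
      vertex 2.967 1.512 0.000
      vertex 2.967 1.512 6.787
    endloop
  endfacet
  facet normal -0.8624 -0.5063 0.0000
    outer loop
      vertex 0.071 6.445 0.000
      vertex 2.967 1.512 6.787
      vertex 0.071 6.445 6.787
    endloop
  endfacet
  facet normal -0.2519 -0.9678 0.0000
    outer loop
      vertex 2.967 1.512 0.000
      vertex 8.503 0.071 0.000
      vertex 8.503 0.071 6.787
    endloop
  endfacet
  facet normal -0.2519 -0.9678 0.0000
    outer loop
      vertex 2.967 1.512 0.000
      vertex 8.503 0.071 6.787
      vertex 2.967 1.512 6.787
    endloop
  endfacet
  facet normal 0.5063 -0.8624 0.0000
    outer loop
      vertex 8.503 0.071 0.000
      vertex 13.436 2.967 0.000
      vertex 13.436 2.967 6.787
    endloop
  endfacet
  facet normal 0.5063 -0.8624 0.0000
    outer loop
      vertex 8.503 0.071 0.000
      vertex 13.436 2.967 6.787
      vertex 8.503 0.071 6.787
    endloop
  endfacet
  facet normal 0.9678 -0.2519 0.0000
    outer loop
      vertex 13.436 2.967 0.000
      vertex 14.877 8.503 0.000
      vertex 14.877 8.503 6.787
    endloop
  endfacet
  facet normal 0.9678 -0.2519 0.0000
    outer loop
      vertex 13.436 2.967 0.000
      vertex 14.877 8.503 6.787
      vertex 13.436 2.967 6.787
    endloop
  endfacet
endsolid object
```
; perimeter-only toolpath
G21 ; units = mm
G90 ; absolute positioning
G28 ; home
; layer 1
G0 Z1.357
G0 X14.877 Y8.503
G1 X11.981 Y13.436
G1 X6.445 Y14.877
G1 X1.512 Y11.981
G1 X0.071 Y6.445
G1 X2.967 Y1.512
G1 X8.503 Y0.071
G1 X13.436 Y2.967
G1 X14.877 Y8.503
; layer 2
G0 Z2.715
G0 X14.877 Y8.503
G1 X11.981 Y13.436
G1 X6.445 Y14.877
G1 X1.512 Y11.981
G1 X0.071 Y6.445
G1 X2.967 Y1.512
G1 X8.503 Y0.071
G1 X13.436 Y2.967
G1 X14.877 Y8.503
; layer 3
G0 Z4.072
G0 X14.877 Y8.503
G1 X11.981 Y13.436
G1 X6.445 Y14.877
G1 X1.512 Y11.981
G1 X0.071 Y6.445
G1 X2.967 Y1.512
G1 X8.503 Y0.071
G1 X13.436 Y2.967
G1 X14.877 Y8.503
; layer 4
G0 Z5.430
G0 X14.877 Y8.503
G1 X11.981 Y13.436
G1 X6.445 Y14.877
G1 X1.512 Y11.981
G1 X0.071 Y6.445
G1 X2.967 Y1.512
G1 X8.503 Y0.071
G1 X13.436 Y2.967
G1 X14.877 Y8.503
; layer 5
G0 Z6.787
G0 X14.877 Y8.503
G1 X11.981 Y13.436
G1 X6.445 Y14.877
G1 X1.512 Y11.981
G1 X0.071 Y6.445
G1 X2.967 Y1.512
G1 X8.503 Y0.071
G1 X13.436 Y2.967
G1 X14.877 Y8.503
M2 ; end

The solid is a regular 8-sided prism (a cylinder approximated with 8 flat sides), circumscribed radius ≈ 7.47 mm, height ≈ 6.79 mm. Slicing at Δz = 1.357 mm — 5 equal slices spanning the solid's height, so layer i sits at z = i·h/5 — gives 5 non-empty perimeters. Each is a 8-segment closed polygon; G0 lifts to the layer z and rapids to the start vertex, then G1 traces the edges.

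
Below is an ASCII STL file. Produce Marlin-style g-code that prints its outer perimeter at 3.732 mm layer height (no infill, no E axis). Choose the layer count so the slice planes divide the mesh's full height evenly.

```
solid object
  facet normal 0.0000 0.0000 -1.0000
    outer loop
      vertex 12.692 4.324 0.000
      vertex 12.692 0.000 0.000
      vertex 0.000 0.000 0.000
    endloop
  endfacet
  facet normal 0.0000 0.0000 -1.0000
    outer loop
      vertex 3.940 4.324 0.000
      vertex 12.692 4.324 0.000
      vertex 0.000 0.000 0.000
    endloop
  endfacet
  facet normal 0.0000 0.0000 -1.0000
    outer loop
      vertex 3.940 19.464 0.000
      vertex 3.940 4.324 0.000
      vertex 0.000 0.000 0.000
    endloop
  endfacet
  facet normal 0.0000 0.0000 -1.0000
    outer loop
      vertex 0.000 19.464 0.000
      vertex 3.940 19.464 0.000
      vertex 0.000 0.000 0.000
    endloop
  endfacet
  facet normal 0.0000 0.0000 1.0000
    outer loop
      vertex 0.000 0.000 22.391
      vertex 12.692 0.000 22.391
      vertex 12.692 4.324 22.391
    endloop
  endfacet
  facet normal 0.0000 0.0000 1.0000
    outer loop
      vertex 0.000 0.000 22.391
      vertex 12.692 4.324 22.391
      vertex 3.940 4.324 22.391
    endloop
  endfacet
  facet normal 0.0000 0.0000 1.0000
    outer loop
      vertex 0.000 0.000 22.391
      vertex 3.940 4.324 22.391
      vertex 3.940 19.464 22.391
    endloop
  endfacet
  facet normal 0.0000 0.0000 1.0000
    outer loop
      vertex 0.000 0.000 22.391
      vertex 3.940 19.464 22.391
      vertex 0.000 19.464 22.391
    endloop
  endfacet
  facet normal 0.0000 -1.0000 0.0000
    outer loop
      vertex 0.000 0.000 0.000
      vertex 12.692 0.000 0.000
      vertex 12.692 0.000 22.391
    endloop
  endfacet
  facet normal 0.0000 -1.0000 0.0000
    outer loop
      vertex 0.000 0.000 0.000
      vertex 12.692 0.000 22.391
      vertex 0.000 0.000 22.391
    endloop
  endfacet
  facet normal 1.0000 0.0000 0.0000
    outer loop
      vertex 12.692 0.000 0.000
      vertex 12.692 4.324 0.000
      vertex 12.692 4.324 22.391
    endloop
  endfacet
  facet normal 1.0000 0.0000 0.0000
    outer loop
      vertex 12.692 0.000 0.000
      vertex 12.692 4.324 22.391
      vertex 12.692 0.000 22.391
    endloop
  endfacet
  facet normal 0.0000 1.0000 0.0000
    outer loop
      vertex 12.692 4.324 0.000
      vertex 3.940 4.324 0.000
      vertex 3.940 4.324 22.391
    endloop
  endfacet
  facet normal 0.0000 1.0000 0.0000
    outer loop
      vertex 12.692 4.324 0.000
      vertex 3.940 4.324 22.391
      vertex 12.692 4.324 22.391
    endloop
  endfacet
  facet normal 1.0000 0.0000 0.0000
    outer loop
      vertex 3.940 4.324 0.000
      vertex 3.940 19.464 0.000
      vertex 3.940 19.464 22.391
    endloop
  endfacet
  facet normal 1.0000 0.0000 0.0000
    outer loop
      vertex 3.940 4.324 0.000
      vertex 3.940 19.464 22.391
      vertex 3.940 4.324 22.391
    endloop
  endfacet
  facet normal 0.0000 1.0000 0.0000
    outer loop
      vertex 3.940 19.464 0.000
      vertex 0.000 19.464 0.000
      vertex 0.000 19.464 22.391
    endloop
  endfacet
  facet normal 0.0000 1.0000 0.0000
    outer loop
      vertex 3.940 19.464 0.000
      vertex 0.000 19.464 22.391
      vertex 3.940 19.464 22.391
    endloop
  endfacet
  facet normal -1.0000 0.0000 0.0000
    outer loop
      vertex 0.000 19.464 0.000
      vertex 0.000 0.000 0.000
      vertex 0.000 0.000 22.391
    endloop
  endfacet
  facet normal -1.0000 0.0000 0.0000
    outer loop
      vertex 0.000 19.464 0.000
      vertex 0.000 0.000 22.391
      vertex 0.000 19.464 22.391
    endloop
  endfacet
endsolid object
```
; perimeter-only toolpath
G21 ; units = mm
G90 ; absolute positioning
G28 ; home
; layer 1
G0 Z3.732
G0 X0.000 Y0.000
G1 X12.692 Y0.000
G1 X12.692 Y4.324
G1 X3.940 Y4.324
G1 X3.940 Y19.464
G1 X0.000 Y19.464
G1 X0.000 Y0.000
; layer 2
G0 Z7.464
G0 X0.000 Y0.000
G1 X12.692 Y0.000
G1 X12.692 Y4.324
G1 X3.940 Y4.324
G1 X3.940 Y19.464
G1 X0.000 Y19.464
G1 X0.000 Y0.000
; layer 3
G0 Z11.195
G0 X0.000 Y0.000
G1 X12.692 Y0.000
G1 X12.692 Y4.324
G1 X3.940 Y4.324
G1 X3.940 Y19.464
G1 X0.000 Y19.464
G1 X0.000 Y0.000
; layer 4
G0 Z14.927
G0 X0.000 Y0.000
G1 X12.692 Y0.000
G1 X12.692 Y4.324
G1 X3.940 Y4.324
G1 X3.940 Y19.464
G1 X0.000 Y19.464
G1 X0.000 Y0.000
; layer 5
G0 Z18.659
G0 X0.000 Y0.000
G1 X12.692 Y0.000
G1 X12.692 Y4.324
G1 X3.940 Y4.324
G1 X3.940 Y19.464
G1 X0.000 Y19.464
G1 X0.000 Y0.000
; layer 6
G0 Z22.391
G0 X0.000 Y0.000
G1 X12.692 Y0.000
G1 X12.692 Y4.324
G1 X3.940 Y4.324
G1 X3.940 Y19.464
G1 X0.000 Y19.464
G1 X0.000 Y0.000
M2 ; end

The solid is an L-shaped prism: outer 12.7 × 19.5 mm, arm thicknesses ≈ 4.32 mm (horizontal) and 3.94 mm (vertical), extruded 22.4 mm in z. Slicing at Δz = 3.732 mm — 6 equal slices spanning the solid's height, so layer i sits at z = i·h/6 — gives 6 non-empty perimeters. Each is a 6-segment closed polygon; G0 lifts to the layer z and rapids to the start vertex, then G1 traces the edges.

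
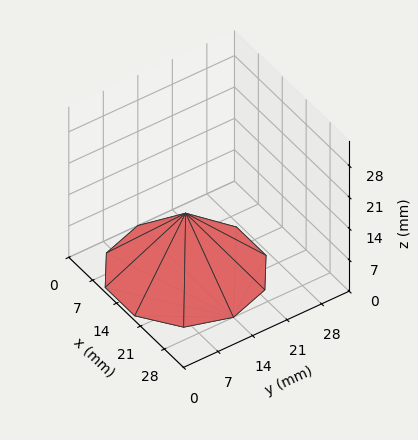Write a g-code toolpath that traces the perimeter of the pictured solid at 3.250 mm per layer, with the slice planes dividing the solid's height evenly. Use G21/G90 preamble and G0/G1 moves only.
Reading the render: the shape is a regular 10-sided pyramid, base circumscribed radius ≈ 14 mm, apex at z ≈ 13 mm (dimensions read to the nearest mm from the axis ticks). For the g-code, the solid's height is divided into equal slices at the stated Δz and each level perimeter traced with G1 moves after a G0 lift.

; perimeter-only toolpath
G21 ; units = mm
G90 ; absolute positioning
G28 ; home
; layer 1
G0 Z3.250
G0 X24.500 Y14.000
G1 X22.495 Y20.172
G1 X17.245 Y23.986
G1 X10.755 Y23.986
G1 X5.505 Y20.172
G1 X3.500 Y14.000
G1 X5.505 Y7.828
G1 X10.755 Y4.014
G1 X17.245 Y4.014
G1 X22.495 Y7.828
G1 X24.500 Y14.000
; layer 2
G0 Z6.500
G0 X21.000 Y14.000
G1 X19.663 Y18.114
G1 X16.163 Y20.657
G1 X11.837 Y20.657
G1 X8.337 Y18.114
G1 X7.000 Y14.000
G1 X8.337 Y9.886
G1 X11.837 Y7.343
G1 X16.163 Y7.343
G1 X19.663 Y9.886
G1 X21.000 Y14.000
; layer 3
G0 Z9.750
G0 X17.500 Y14.000
G1 X16.831 Y16.057
G1 X15.082 Y17.329
G1 X12.918 Y17.329
G1 X11.168 Y16.057
G1 X10.500 Y14.000
G1 X11.168 Y11.943
G1 X12.918 Y10.671
G1 X15.082 Y10.671
G1 X16.831 Y11.943
G1 X17.500 Y14.000
M2 ; end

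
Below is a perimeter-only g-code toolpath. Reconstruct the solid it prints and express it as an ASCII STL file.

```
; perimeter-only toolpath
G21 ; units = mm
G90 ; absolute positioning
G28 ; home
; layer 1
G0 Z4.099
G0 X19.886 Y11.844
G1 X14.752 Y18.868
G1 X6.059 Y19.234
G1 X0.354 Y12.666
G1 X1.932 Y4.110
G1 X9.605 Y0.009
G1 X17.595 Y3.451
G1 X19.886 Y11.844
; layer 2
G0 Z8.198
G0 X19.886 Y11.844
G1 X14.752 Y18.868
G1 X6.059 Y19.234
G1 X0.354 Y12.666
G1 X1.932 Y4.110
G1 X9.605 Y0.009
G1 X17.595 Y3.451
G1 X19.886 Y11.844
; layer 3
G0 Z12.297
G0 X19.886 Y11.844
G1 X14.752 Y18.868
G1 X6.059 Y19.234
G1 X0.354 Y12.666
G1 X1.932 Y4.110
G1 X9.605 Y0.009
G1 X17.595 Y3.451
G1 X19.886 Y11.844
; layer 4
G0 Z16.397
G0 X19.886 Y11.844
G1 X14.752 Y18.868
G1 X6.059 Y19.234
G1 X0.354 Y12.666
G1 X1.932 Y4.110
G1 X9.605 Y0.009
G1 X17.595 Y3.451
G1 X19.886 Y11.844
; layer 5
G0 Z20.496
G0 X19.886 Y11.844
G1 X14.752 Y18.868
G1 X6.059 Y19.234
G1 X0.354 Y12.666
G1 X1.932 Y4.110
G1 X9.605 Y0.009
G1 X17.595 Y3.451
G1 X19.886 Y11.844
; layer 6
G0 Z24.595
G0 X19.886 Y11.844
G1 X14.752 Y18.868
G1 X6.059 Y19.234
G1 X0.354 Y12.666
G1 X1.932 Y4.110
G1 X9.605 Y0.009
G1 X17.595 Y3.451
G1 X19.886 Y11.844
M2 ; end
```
solid part
  facet normal 0.0000 0.0000 -1.0000
    outer loop
      vertex 6.059 19.234 0.000
      vertex 14.752 18.868 0.000
      vertex 19.886 11.844 0.000
    endloop
  endfacet
  facet normal 0.0000 0.0000 -1.0000
    outer loop
      vertex 0.354 12.666 0.000
      vertex 6.059 19.234 0.000
      vertex 19.886 11.844 0.000
    endloop
  endfacet
  facet normal 0.0000 0.0000 -1.0000
    outer loop
      vertex 1.932 4.110 0.000
      vertex 0.354 12.666 0.000
      vertex 19.886 11.844 0.000
    endloop
  endfacet
  facet normal 0.0000 0.0000 -1.0000
    outer loop
      vertex 9.605 0.009 0.000
      vertex 1.932 4.110 0.000
      vertex 19.886 11.844 0.000
    endloop
  endfacet
  facet normal 0.0000 0.0000 -1.0000
    outer loop
      vertex 17.595 3.451 0.000
      vertex 9.605 0.009 0.000
      vertex 19.886 11.844 0.000
    endloop
  endfacet
  facet normal 0.0000 0.0000 1.0000
    outer loop
      vertex 19.886 11.844 24.595
      vertex 14.752 18.868 24.595
      vertex 6.059 19.234 24.595
    endloop
  endfacet
  facet normal 0.0000 0.0000 1.0000
    outer loop
      vertex 19.886 11.844 24.595
      vertex 6.059 19.234 24.595
      vertex 0.354 12.666 24.595
    endloop
  endfacet
  facet normal 0.0000 0.0000 1.0000
    outer loop
      vertex 19.886 11.844 24.595
      vertex 0.354 12.666 24.595
      vertex 1.932 4.110 24.595
    endloop
  endfacet
  facet normal 0.0000 0.0000 1.0000
    outer loop
      vertex 19.886 11.844 24.595
      vertex 1.932 4.110 24.595
      vertex 9.605 0.009 24.595
    endloop
  endfacet
  facet normal 0.0000 0.0000 1.0000
    outer loop
      vertex 19.886 11.844 24.595
      vertex 9.605 0.009 24.595
      vertex 17.595 3.451 24.595
    endloop
  endfacet
  facet normal 0.8073 0.5901 0.0000
    outer loop
      vertex 19.886 11.844 0.000
      vertex 14.752 18.868 0.000
      vertex 14.752 18.868 24.595
    endloop
  endfacet
  facet normal 0.8073 0.5901 0.0000
    outer loop
      vertex 19.886 11.844 0.000
      vertex 14.752 18.868 24.595
      vertex 19.886 11.844 24.595
    endloop
  endfacet
  facet normal 0.0421 0.9991 0.0000
    outer loop
      vertex 14.752 18.868 0.000
      vertex 6.059 19.234 0.000
      vertex 6.059 19.234 24.595
    endloop
  endfacet
  facet normal 0.0421 0.9991 0.0000
    outer loop
      vertex 14.752 18.868 0.000
      vertex 6.059 19.234 24.595
      vertex 14.752 18.868 24.595
    endloop
  endfacet
  facet normal -0.7550 0.6558 0.0000
    outer loop
      vertex 6.059 19.234 0.000
      vertex 0.354 12.666 0.000
      vertex 0.354 12.666 24.595
    endloop
  endfacet
  facet normal -0.7550 0.6558 0.0000
    outer loop
      vertex 6.059 19.234 0.000
      vertex 0.354 12.666 24.595
      vertex 6.059 19.234 24.595
    endloop
  endfacet
  facet normal -0.9834 -0.1814 0.0000
    outer loop
      vertex 0.354 12.666 0.000
      vertex 1.932 4.110 0.000
      vertex 1.932 4.110 24.595
    endloop
  endfacet
  facet normal -0.9834 -0.1814 0.0000
    outer loop
      vertex 0.354 12.666 0.000
      vertex 1.932 4.110 24.595
      vertex 0.354 12.666 24.595
    endloop
  endfacet
  facet normal -0.4714 -0.8819 0.0000
    outer loop
      vertex 1.932 4.110 0.000
      vertex 9.605 0.009 0.000
      vertex 9.605 0.009 24.595
    endloop
  endfacet
  facet normal -0.4714 -0.8819 0.0000
    outer loop
      vertex 1.932 4.110 0.000
      vertex 9.605 0.009 24.595
      vertex 1.932 4.110 24.595
    endloop
  endfacet
  facet normal 0.3956 -0.9184 0.0000
    outer loop
      vertex 9.605 0.009 0.000
      vertex 17.595 3.451 0.000
      vertex 17.595 3.451 24.595
    endloop
  endfacet
  facet normal 0.3956 -0.9184 0.0000
    outer loop
      vertex 9.605 0.009 0.000
      vertex 17.595 3.451 24.595
      vertex 9.605 0.009 24.595
    endloop
  endfacet
  facet normal 0.9647 -0.2633 0.0000
    outer loop
      vertex 17.595 3.451 0.000
      vertex 19.886 11.844 0.000
      vertex 19.886 11.844 24.595
    endloop
  endfacet
  facet normal 0.9647 -0.2633 0.0000
    outer loop
      vertex 17.595 3.451 0.000
      vertex 19.886 11.844 24.595
      vertex 17.595 3.451 24.595
    endloop
  endfacet
endsolid part

The G0 Z moves step by Δz≈4.099 mm. Every layer's G1 loop is the same polygon, so the solid is a straight extrusion of it from z=0 to z≈24.6. Closing with flat bottom and top caps and triangulating gives 24 facets — a regular 7-sided prism (a cylinder approximated with 7 flat sides), circumscribed radius ≈ 10 mm, height ≈ 24.6 mm.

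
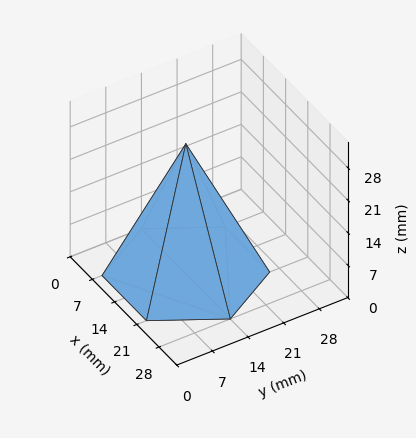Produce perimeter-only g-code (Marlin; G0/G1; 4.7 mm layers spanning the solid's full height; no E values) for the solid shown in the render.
Reading the render: the shape is a regular 6-sided pyramid, base circumscribed radius ≈ 14 mm, apex at z ≈ 28 mm (dimensions read to the nearest mm from the axis ticks). For the g-code, the solid's height is divided into equal slices at the stated Δz and each level perimeter traced with G1 moves after a G0 lift.

; perimeter-only toolpath
G21 ; units = mm
G90 ; absolute positioning
G28 ; home
; layer 1
G0 Z4.7
G0 X25.7 Y14.0
G1 X19.8 Y24.1
G1 X8.2 Y24.1
G1 X2.3 Y14.0
G1 X8.2 Y3.9
G1 X19.8 Y3.9
G1 X25.7 Y14.0
; layer 2
G0 Z9.3
G0 X23.3 Y14.0
G1 X18.7 Y22.1
G1 X9.3 Y22.1
G1 X4.7 Y14.0
G1 X9.3 Y5.9
G1 X18.7 Y5.9
G1 X23.3 Y14.0
; layer 3
G0 Z14.0
G0 X21.0 Y14.0
G1 X17.5 Y20.1
G1 X10.5 Y20.1
G1 X7.0 Y14.0
G1 X10.5 Y8.0
G1 X17.5 Y8.0
G1 X21.0 Y14.0
; layer 4
G0 Z18.7
G0 X18.7 Y14.0
G1 X16.3 Y18.0
G1 X11.7 Y18.0
G1 X9.3 Y14.0
G1 X11.7 Y10.0
G1 X16.3 Y10.0
G1 X18.7 Y14.0
; layer 5
G0 Z23.3
G0 X16.3 Y14.0
G1 X15.2 Y16.0
G1 X12.8 Y16.0
G1 X11.7 Y14.0
G1 X12.8 Y12.0
G1 X15.2 Y12.0
G1 X16.3 Y14.0
M2 ; end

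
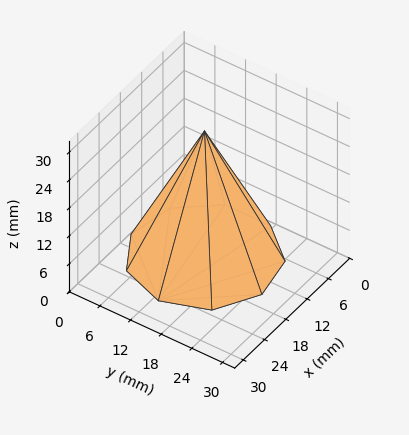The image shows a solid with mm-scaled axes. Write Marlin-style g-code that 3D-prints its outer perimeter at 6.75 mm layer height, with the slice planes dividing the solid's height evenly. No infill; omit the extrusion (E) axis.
Reading the render: the shape is a regular 9-sided pyramid, base circumscribed radius ≈ 13 mm, apex at z ≈ 27 mm (dimensions read to the nearest mm from the axis ticks). For the g-code, the solid's height is divided into equal slices at the stated Δz and each level perimeter traced with G1 moves after a G0 lift.

; perimeter-only toolpath
G21 ; units = mm
G90 ; absolute positioning
G28 ; home
; layer 1
G0 Z6.75
G0 X22.75 Y13.00
G1 X20.47 Y19.27
G1 X14.70 Y22.60
G1 X8.12 Y21.45
G1 X3.83 Y16.34
G1 X3.83 Y9.66
G1 X8.12 Y4.55
G1 X14.70 Y3.40
G1 X20.47 Y6.73
G1 X22.75 Y13.00
; layer 2
G0 Z13.50
G0 X19.50 Y13.00
G1 X17.98 Y17.18
G1 X14.13 Y19.40
G1 X9.75 Y18.63
G1 X6.89 Y15.22
G1 X6.89 Y10.78
G1 X9.75 Y7.37
G1 X14.13 Y6.60
G1 X17.98 Y8.82
G1 X19.50 Y13.00
; layer 3
G0 Z20.25
G0 X16.25 Y13.00
G1 X15.49 Y15.09
G1 X13.56 Y16.20
G1 X11.38 Y15.82
G1 X9.95 Y14.11
G1 X9.95 Y11.89
G1 X11.38 Y10.19
G1 X13.56 Y9.80
G1 X15.49 Y10.91
G1 X16.25 Y13.00
M2 ; end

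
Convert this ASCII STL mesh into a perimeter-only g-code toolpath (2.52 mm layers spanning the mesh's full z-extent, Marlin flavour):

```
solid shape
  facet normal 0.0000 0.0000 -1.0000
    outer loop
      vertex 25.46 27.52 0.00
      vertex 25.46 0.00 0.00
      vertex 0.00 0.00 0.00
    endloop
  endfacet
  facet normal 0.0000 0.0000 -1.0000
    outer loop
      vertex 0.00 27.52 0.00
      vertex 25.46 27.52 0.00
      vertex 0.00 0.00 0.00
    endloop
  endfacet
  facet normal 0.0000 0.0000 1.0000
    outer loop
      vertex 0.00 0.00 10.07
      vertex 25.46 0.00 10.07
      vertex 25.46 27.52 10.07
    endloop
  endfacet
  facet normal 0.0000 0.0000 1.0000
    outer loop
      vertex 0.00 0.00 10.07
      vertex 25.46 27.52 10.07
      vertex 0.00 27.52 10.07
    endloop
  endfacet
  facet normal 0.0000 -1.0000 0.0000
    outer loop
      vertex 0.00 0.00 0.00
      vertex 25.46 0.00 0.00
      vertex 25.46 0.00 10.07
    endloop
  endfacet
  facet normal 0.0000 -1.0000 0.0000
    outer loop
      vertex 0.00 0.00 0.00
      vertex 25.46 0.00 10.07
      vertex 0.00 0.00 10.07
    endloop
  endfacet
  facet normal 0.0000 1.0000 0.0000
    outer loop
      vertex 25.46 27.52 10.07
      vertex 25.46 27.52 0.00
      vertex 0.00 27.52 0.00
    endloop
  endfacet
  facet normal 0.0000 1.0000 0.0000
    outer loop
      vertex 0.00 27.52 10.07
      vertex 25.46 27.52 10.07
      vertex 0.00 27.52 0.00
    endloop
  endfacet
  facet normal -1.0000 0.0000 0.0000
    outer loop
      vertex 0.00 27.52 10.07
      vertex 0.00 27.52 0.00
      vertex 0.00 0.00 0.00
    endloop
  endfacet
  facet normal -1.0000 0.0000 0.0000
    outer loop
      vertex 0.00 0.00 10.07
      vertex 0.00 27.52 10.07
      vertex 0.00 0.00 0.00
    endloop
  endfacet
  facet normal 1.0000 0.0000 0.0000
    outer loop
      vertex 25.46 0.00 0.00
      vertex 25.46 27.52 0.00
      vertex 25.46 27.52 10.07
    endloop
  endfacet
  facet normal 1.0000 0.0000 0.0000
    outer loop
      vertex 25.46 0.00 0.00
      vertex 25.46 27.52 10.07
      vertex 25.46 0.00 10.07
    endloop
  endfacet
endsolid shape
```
; perimeter-only toolpath
G21 ; units = mm
G90 ; absolute positioning
G28 ; home
; layer 1
G0 Z2.52
G0 X0.00 Y0.00
G1 X25.46 Y0.00
G1 X25.46 Y27.52
G1 X0.00 Y27.52
G1 X0.00 Y0.00
; layer 2
G0 Z5.04
G0 X0.00 Y0.00
G1 X25.46 Y0.00
G1 X25.46 Y27.52
G1 X0.00 Y27.52
G1 X0.00 Y0.00
; layer 3
G0 Z7.55
G0 X0.00 Y0.00
G1 X25.46 Y0.00
G1 X25.46 Y27.52
G1 X0.00 Y27.52
G1 X0.00 Y0.00
; layer 4
G0 Z10.07
G0 X0.00 Y0.00
G1 X25.46 Y0.00
G1 X25.46 Y27.52
G1 X0.00 Y27.52
G1 X0.00 Y0.00
M2 ; end

The solid is a rectangular box, roughly 25.5 × 27.5 mm footprint and 10.1 mm tall. Slicing at Δz = 2.52 mm — 4 equal slices spanning the solid's height, so layer i sits at z = i·h/4 — gives 4 non-empty perimeters. Each is a 4-segment closed polygon; G0 lifts to the layer z and rapids to the start vertex, then G1 traces the edges.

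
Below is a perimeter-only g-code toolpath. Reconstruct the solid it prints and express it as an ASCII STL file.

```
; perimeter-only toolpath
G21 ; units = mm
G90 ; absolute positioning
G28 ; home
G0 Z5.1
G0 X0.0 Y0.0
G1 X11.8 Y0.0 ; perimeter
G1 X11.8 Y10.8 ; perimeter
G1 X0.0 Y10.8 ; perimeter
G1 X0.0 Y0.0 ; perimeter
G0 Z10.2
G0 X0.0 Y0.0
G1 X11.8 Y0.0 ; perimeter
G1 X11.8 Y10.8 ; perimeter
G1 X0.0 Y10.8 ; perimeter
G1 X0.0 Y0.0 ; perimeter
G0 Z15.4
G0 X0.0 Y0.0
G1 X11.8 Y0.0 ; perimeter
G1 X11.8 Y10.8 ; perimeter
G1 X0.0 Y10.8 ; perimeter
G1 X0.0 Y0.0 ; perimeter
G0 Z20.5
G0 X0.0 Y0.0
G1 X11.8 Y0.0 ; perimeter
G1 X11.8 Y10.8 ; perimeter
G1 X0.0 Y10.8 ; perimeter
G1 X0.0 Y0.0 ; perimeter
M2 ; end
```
solid part
  facet normal 0.0000 0.0000 -1.0000
    outer loop
      vertex 11.8 10.8 0.0
      vertex 11.8 0.0 0.0
      vertex 0.0 0.0 0.0
    endloop
  endfacet
  facet normal 0.0000 0.0000 -1.0000
    outer loop
      vertex 0.0 10.8 0.0
      vertex 11.8 10.8 0.0
      vertex 0.0 0.0 0.0
    endloop
  endfacet
  facet normal 0.0000 0.0000 1.0000
    outer loop
      vertex 0.0 0.0 20.5
      vertex 11.8 0.0 20.5
      vertex 11.8 10.8 20.5
    endloop
  endfacet
  facet normal 0.0000 0.0000 1.0000
    outer loop
      vertex 0.0 0.0 20.5
      vertex 11.8 10.8 20.5
      vertex 0.0 10.8 20.5
    endloop
  endfacet
  facet normal 0.0000 -1.0000 0.0000
    outer loop
      vertex 0.0 0.0 0.0
      vertex 11.8 0.0 0.0
      vertex 11.8 0.0 20.5
    endloop
  endfacet
  facet normal 0.0000 -1.0000 0.0000
    outer loop
      vertex 0.0 0.0 0.0
      vertex 11.8 0.0 20.5
      vertex 0.0 0.0 20.5
    endloop
  endfacet
  facet normal 0.0000 1.0000 0.0000
    outer loop
      vertex 11.8 10.8 20.5
      vertex 11.8 10.8 0.0
      vertex 0.0 10.8 0.0
    endloop
  endfacet
  facet normal 0.0000 1.0000 0.0000
    outer loop
      vertex 0.0 10.8 20.5
      vertex 11.8 10.8 20.5
      vertex 0.0 10.8 0.0
    endloop
  endfacet
  facet normal -1.0000 0.0000 0.0000
    outer loop
      vertex 0.0 10.8 20.5
      vertex 0.0 10.8 0.0
      vertex 0.0 0.0 0.0
    endloop
  endfacet
  facet normal -1.0000 0.0000 0.0000
    outer loop
      vertex 0.0 0.0 20.5
      vertex 0.0 10.8 20.5
      vertex 0.0 0.0 0.0
    endloop
  endfacet
  facet normal 1.0000 0.0000 0.0000
    outer loop
      vertex 11.8 0.0 0.0
      vertex 11.8 10.8 0.0
      vertex 11.8 10.8 20.5
    endloop
  endfacet
  facet normal 1.0000 0.0000 0.0000
    outer loop
      vertex 11.8 0.0 0.0
      vertex 11.8 10.8 20.5
      vertex 11.8 0.0 20.5
    endloop
  endfacet
endsolid part

The G0 Z moves step by Δz≈5.1 mm. Every layer's G1 loop is the same polygon, so the solid is a straight extrusion of it from z=0 to z≈20.5. Closing with flat bottom and top caps and triangulating gives 12 facets — a rectangular box, roughly 11.8 × 10.8 mm footprint and 20.5 mm tall.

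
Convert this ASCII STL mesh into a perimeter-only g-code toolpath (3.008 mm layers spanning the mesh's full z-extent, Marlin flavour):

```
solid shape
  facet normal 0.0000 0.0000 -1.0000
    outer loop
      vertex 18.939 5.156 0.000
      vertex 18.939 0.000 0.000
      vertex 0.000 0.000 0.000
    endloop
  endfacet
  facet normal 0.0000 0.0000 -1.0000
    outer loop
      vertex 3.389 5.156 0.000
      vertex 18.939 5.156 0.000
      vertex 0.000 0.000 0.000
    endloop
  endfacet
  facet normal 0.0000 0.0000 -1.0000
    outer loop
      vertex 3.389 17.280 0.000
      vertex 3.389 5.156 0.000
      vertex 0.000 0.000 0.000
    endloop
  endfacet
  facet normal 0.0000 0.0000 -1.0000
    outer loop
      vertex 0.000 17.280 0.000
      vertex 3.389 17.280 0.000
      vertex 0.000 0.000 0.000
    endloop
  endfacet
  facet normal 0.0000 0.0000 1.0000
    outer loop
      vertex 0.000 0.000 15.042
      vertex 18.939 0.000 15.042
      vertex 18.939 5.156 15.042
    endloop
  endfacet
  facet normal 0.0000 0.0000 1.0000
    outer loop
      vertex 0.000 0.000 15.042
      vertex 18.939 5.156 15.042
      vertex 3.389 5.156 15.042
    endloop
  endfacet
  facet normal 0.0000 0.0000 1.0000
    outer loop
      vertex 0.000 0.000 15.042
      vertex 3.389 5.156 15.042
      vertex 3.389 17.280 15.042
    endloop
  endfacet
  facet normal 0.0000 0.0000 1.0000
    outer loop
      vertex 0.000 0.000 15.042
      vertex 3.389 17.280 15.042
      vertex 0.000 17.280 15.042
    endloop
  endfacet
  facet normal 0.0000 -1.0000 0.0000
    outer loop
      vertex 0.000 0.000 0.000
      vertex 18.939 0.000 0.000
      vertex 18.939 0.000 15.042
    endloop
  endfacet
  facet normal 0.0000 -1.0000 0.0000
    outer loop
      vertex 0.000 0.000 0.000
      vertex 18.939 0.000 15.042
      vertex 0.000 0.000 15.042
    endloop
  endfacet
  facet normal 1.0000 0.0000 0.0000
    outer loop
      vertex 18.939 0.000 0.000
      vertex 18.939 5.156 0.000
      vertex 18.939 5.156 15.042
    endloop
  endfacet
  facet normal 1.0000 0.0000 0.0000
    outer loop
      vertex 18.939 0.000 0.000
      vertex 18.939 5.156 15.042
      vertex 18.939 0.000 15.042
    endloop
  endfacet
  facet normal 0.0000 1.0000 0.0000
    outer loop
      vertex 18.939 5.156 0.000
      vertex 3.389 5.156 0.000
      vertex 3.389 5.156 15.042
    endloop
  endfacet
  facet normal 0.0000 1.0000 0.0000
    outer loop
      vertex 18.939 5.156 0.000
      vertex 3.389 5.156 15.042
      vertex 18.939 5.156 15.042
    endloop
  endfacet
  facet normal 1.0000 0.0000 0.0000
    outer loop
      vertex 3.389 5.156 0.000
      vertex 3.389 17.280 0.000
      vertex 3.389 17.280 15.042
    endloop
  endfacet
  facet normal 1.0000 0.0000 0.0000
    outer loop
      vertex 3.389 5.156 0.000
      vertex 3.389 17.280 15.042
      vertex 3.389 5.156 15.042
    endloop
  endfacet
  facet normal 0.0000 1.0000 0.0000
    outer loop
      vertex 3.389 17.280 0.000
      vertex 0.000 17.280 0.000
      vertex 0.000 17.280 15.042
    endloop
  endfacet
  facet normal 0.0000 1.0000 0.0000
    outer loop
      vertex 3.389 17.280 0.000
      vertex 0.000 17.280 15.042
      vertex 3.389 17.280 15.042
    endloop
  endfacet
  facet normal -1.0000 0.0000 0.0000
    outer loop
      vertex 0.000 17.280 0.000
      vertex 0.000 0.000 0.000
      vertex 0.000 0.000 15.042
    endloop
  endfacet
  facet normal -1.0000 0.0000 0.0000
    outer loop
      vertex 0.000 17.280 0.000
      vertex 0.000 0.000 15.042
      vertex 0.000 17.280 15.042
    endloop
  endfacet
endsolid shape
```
; perimeter-only toolpath
G21 ; units = mm
G90 ; absolute positioning
G28 ; home
; layer 1
G0 Z3.008
G0 X0.000 Y0.000
G1 X18.939 Y0.000
G1 X18.939 Y5.156
G1 X3.389 Y5.156
G1 X3.389 Y17.280
G1 X0.000 Y17.280
G1 X0.000 Y0.000
; layer 2
G0 Z6.017
G0 X0.000 Y0.000
G1 X18.939 Y0.000
G1 X18.939 Y5.156
G1 X3.389 Y5.156
G1 X3.389 Y17.280
G1 X0.000 Y17.280
G1 X0.000 Y0.000
; layer 3
G0 Z9.025
G0 X0.000 Y0.000
G1 X18.939 Y0.000
G1 X18.939 Y5.156
G1 X3.389 Y5.156
G1 X3.389 Y17.280
G1 X0.000 Y17.280
G1 X0.000 Y0.000
; layer 4
G0 Z12.034
G0 X0.000 Y0.000
G1 X18.939 Y0.000
G1 X18.939 Y5.156
G1 X3.389 Y5.156
G1 X3.389 Y17.280
G1 X0.000 Y17.280
G1 X0.000 Y0.000
; layer 5
G0 Z15.042
G0 X0.000 Y0.000
G1 X18.939 Y0.000
G1 X18.939 Y5.156
G1 X3.389 Y5.156
G1 X3.389 Y17.280
G1 X0.000 Y17.280
G1 X0.000 Y0.000
M2 ; end

The solid is an L-shaped prism: outer 18.9 × 17.3 mm, arm thicknesses ≈ 5.16 mm (horizontal) and 3.39 mm (vertical), extruded 15 mm in z. Slicing at Δz = 3.008 mm — 5 equal slices spanning the solid's height, so layer i sits at z = i·h/5 — gives 5 non-empty perimeters. Each is a 6-segment closed polygon; G0 lifts to the layer z and rapids to the start vertex, then G1 traces the edges.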